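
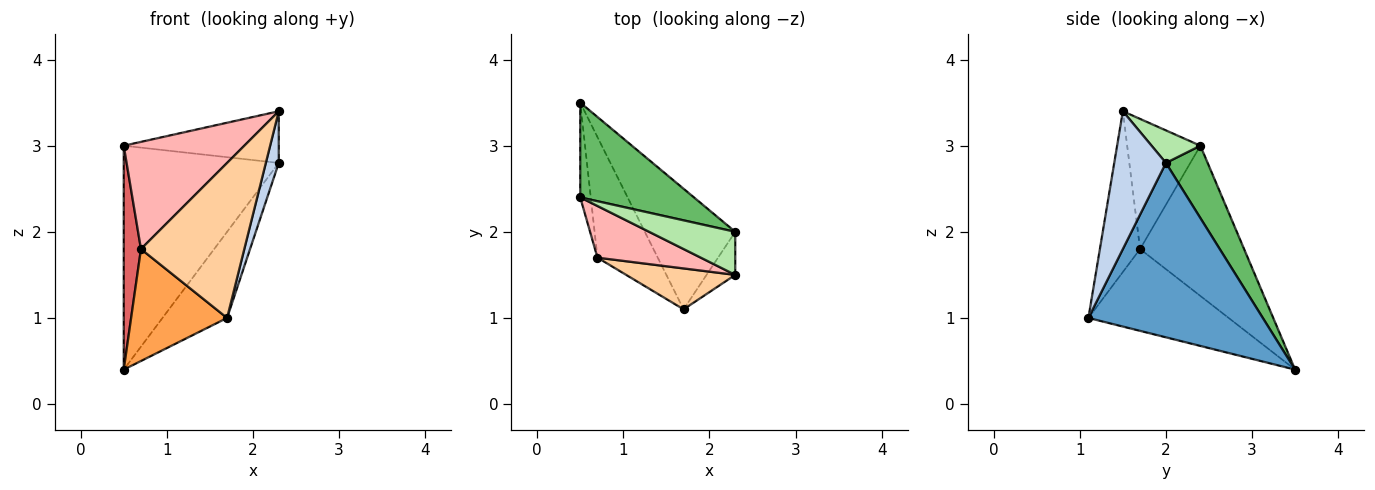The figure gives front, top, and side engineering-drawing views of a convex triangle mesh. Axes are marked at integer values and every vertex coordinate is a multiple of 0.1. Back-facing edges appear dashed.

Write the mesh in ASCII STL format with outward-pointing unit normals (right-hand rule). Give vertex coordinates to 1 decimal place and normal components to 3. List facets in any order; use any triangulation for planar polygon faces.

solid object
 facet normal 0.843 0.312 -0.437
  outer loop
   vertex 1.7 1.1 1.0
   vertex 0.5 3.5 0.4
   vertex 2.3 2.0 2.8
  endloop
 endfacet
 facet normal 0.951 -0.238 -0.198
  outer loop
   vertex 2.3 1.5 3.4
   vertex 1.7 1.1 1.0
   vertex 2.3 2.0 2.8
  endloop
 endfacet
 facet normal -0.705 -0.482 -0.520
  outer loop
   vertex 0.7 1.7 1.8
   vertex 0.5 3.5 0.4
   vertex 1.7 1.1 1.0
  endloop
 endfacet
 facet normal -0.352 -0.905 0.239
  outer loop
   vertex 0.7 1.7 1.8
   vertex 1.7 1.1 1.0
   vertex 2.3 1.5 3.4
  endloop
 endfacet
 facet normal 0.241 0.894 0.378
  outer loop
   vertex 0.5 2.4 3.0
   vertex 2.3 2.0 2.8
   vertex 0.5 3.5 0.4
  endloop
 endfacet
 facet normal 0.235 0.747 0.622
  outer loop
   vertex 0.5 2.4 3.0
   vertex 2.3 1.5 3.4
   vertex 2.3 2.0 2.8
  endloop
 endfacet
 facet normal -0.984 -0.163 -0.069
  outer loop
   vertex 0.5 2.4 3.0
   vertex 0.5 3.5 0.4
   vertex 0.7 1.7 1.8
  endloop
 endfacet
 facet normal -0.480 -0.790 0.381
  outer loop
   vertex 0.5 2.4 3.0
   vertex 0.7 1.7 1.8
   vertex 2.3 1.5 3.4
  endloop
 endfacet
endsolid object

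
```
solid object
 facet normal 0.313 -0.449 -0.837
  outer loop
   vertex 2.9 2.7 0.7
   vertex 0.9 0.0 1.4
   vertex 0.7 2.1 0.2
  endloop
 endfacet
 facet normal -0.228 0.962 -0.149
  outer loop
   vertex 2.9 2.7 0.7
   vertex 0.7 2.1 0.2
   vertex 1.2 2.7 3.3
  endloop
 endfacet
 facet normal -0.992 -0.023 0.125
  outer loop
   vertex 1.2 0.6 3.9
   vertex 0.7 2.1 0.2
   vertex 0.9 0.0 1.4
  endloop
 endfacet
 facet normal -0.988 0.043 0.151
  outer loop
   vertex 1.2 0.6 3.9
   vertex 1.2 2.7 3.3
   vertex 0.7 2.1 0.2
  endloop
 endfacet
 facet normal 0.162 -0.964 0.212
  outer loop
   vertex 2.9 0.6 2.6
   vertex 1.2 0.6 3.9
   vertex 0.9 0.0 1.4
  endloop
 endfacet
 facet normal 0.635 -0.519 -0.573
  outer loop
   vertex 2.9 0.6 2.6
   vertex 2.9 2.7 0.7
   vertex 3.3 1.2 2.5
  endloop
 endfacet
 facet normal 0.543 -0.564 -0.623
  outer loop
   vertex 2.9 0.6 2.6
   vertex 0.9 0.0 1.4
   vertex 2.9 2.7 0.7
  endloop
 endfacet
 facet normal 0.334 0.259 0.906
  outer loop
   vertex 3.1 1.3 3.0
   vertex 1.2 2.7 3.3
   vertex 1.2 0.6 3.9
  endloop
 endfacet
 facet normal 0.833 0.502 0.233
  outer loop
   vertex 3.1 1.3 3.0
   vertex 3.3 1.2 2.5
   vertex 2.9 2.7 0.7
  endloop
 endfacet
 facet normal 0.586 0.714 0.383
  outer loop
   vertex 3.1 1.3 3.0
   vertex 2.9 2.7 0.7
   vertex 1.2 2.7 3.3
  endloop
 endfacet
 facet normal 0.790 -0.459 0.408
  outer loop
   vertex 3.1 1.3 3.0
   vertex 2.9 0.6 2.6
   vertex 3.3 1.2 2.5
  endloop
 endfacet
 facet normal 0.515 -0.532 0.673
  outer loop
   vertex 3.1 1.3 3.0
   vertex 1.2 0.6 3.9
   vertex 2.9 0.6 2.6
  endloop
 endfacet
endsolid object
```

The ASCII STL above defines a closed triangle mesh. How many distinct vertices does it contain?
8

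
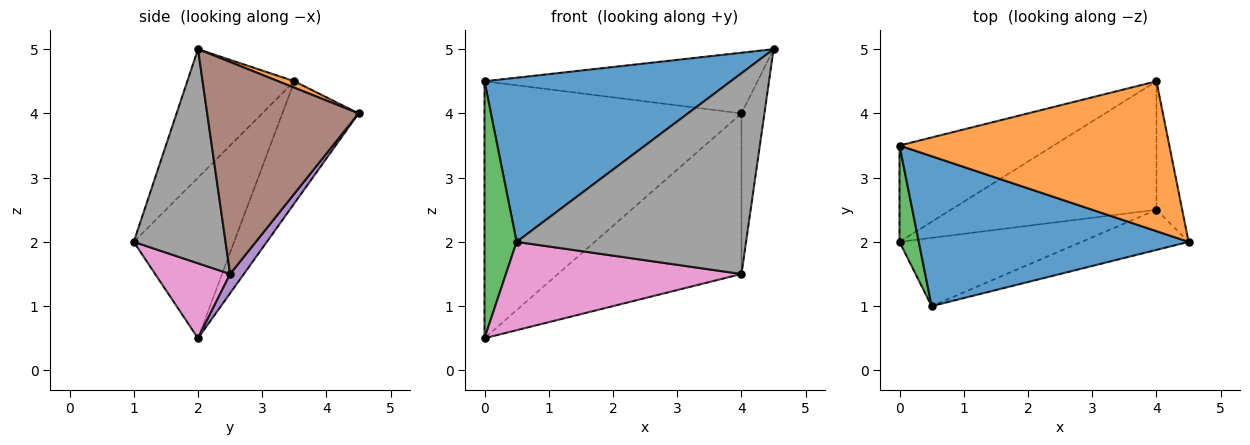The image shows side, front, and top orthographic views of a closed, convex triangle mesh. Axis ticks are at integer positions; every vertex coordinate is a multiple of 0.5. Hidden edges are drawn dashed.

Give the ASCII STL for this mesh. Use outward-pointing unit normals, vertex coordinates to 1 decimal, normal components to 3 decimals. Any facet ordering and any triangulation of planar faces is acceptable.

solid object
 facet normal -0.306 -0.703 0.642
  outer loop
   vertex 0.5 1.0 2.0
   vertex 4.5 2.0 5.0
   vertex 0.0 3.5 4.5
  endloop
 endfacet
 facet normal 0.022 0.375 0.927
  outer loop
   vertex 4.0 4.5 4.0
   vertex 0.0 3.5 4.5
   vertex 4.5 2.0 5.0
  endloop
 endfacet
 facet normal -0.946 -0.303 0.114
  outer loop
   vertex 0.0 2.0 0.5
   vertex 0.5 1.0 2.0
   vertex 0.0 3.5 4.5
  endloop
 endfacet
 facet normal -0.268 0.902 -0.338
  outer loop
   vertex 0.0 2.0 0.5
   vertex 0.0 3.5 4.5
   vertex 4.0 4.5 4.0
  endloop
 endfacet
 facet normal 0.058 0.780 -0.624
  outer loop
   vertex 4.0 2.5 1.5
   vertex 0.0 2.0 0.5
   vertex 4.0 4.5 4.0
  endloop
 endfacet
 facet normal 0.982 0.149 -0.119
  outer loop
   vertex 4.0 2.5 1.5
   vertex 4.0 4.5 4.0
   vertex 4.5 2.0 5.0
  endloop
 endfacet
 facet normal 0.244 -0.767 -0.593
  outer loop
   vertex 4.0 2.5 1.5
   vertex 0.5 1.0 2.0
   vertex 0.0 2.0 0.5
  endloop
 endfacet
 facet normal 0.365 -0.913 -0.183
  outer loop
   vertex 4.0 2.5 1.5
   vertex 4.5 2.0 5.0
   vertex 0.5 1.0 2.0
  endloop
 endfacet
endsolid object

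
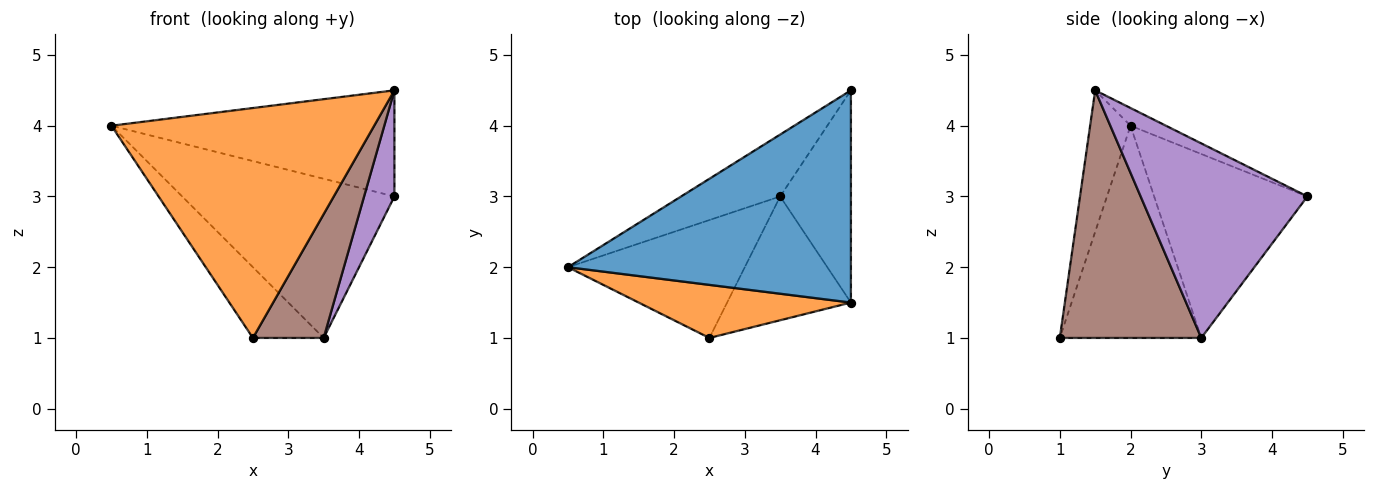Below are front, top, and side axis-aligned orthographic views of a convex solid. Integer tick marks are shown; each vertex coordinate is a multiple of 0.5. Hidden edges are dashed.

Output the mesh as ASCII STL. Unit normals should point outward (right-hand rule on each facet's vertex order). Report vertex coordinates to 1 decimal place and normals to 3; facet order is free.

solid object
 facet normal -0.056 0.447 0.893
  outer loop
   vertex 4.5 4.5 3.0
   vertex 0.5 2.0 4.0
   vertex 4.5 1.5 4.5
  endloop
 endfacet
 facet normal -0.148 -0.964 0.222
  outer loop
   vertex 2.5 1.0 1.0
   vertex 4.5 1.5 4.5
   vertex 0.5 2.0 4.0
  endloop
 endfacet
 facet normal -0.558 0.773 -0.301
  outer loop
   vertex 3.5 3.0 1.0
   vertex 0.5 2.0 4.0
   vertex 4.5 4.5 3.0
  endloop
 endfacet
 facet normal -0.717 0.359 -0.598
  outer loop
   vertex 3.5 3.0 1.0
   vertex 2.5 1.0 1.0
   vertex 0.5 2.0 4.0
  endloop
 endfacet
 facet normal 0.926 -0.168 -0.337
  outer loop
   vertex 3.5 3.0 1.0
   vertex 4.5 4.5 3.0
   vertex 4.5 1.5 4.5
  endloop
 endfacet
 facet normal 0.816 -0.408 -0.408
  outer loop
   vertex 3.5 3.0 1.0
   vertex 4.5 1.5 4.5
   vertex 2.5 1.0 1.0
  endloop
 endfacet
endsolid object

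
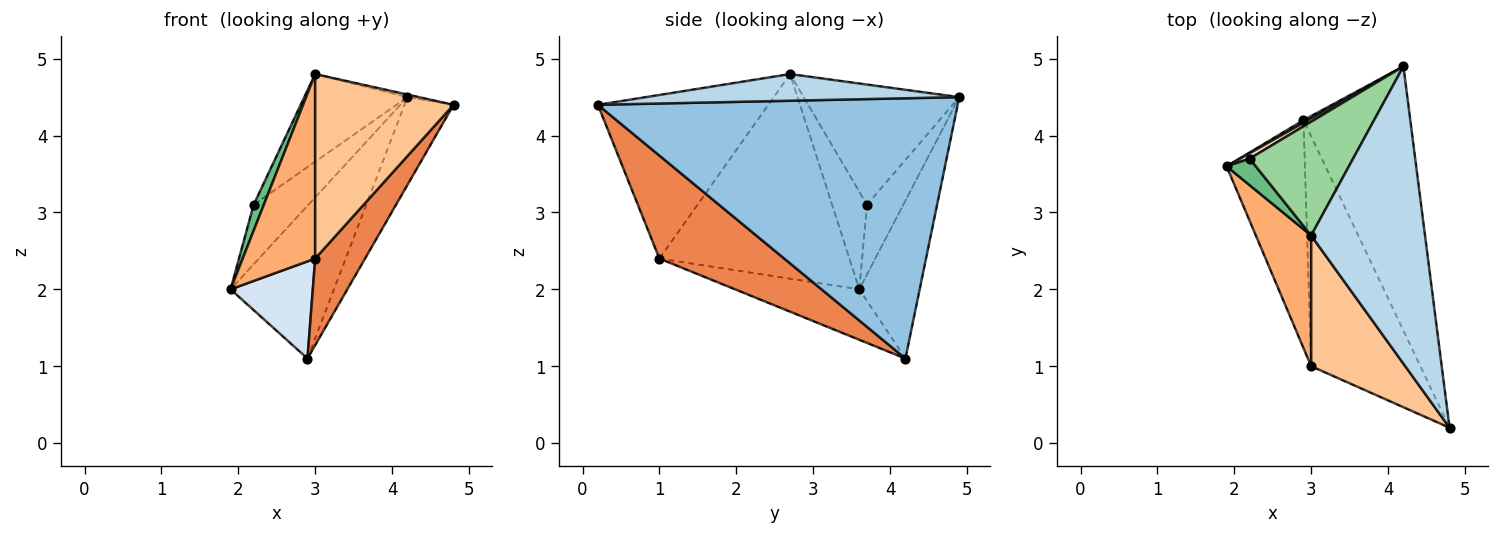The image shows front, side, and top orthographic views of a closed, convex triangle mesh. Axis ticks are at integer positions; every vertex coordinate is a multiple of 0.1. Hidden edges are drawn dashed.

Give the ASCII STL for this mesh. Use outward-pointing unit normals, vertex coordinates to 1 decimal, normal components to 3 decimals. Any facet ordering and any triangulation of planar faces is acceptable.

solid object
 facet normal -0.504 0.863 0.015
  outer loop
   vertex 2.9 4.2 1.1
   vertex 1.9 3.6 2.0
   vertex 4.2 4.9 4.5
  endloop
 endfacet
 facet normal 0.918 0.125 -0.377
  outer loop
   vertex 2.9 4.2 1.1
   vertex 4.2 4.9 4.5
   vertex 4.8 0.2 4.4
  endloop
 endfacet
 facet normal 0.228 0.008 0.974
  outer loop
   vertex 3.0 2.7 4.8
   vertex 4.8 0.2 4.4
   vertex 4.2 4.9 4.5
  endloop
 endfacet
 facet normal -0.510 -0.337 -0.791
  outer loop
   vertex 3.0 1.0 2.4
   vertex 1.9 3.6 2.0
   vertex 2.9 4.2 1.1
  endloop
 endfacet
 facet normal 0.662 -0.264 -0.701
  outer loop
   vertex 3.0 1.0 2.4
   vertex 2.9 4.2 1.1
   vertex 4.8 0.2 4.4
  endloop
 endfacet
 facet normal -0.906 -0.346 0.245
  outer loop
   vertex 3.0 1.0 2.4
   vertex 3.0 2.7 4.8
   vertex 1.9 3.6 2.0
  endloop
 endfacet
 facet normal -0.709 -0.576 0.408
  outer loop
   vertex 3.0 1.0 2.4
   vertex 4.8 0.2 4.4
   vertex 3.0 2.7 4.8
  endloop
 endfacet
 facet normal -0.551 0.831 0.075
  outer loop
   vertex 2.2 3.7 3.1
   vertex 4.2 4.9 4.5
   vertex 1.9 3.6 2.0
  endloop
 endfacet
 facet normal -0.923 -0.269 0.276
  outer loop
   vertex 2.2 3.7 3.1
   vertex 1.9 3.6 2.0
   vertex 3.0 2.7 4.8
  endloop
 endfacet
 facet normal -0.677 0.449 0.583
  outer loop
   vertex 2.2 3.7 3.1
   vertex 3.0 2.7 4.8
   vertex 4.2 4.9 4.5
  endloop
 endfacet
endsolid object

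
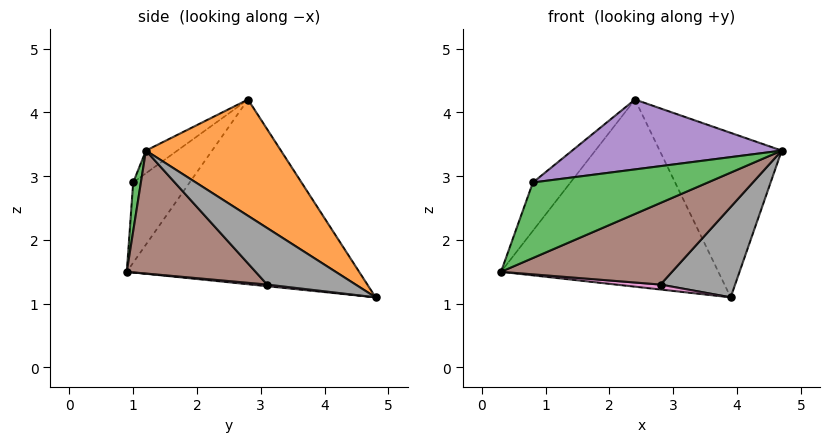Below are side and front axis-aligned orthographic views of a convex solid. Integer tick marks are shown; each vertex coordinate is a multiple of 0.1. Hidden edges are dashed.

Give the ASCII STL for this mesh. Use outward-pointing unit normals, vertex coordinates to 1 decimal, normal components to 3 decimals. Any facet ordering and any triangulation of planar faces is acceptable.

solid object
 facet normal -0.728 0.681 0.087
  outer loop
   vertex 2.4 2.8 4.2
   vertex 3.9 4.8 1.1
   vertex 0.3 0.9 1.5
  endloop
 endfacet
 facet normal 0.582 0.526 0.621
  outer loop
   vertex 2.4 2.8 4.2
   vertex 4.7 1.2 3.4
   vertex 3.9 4.8 1.1
  endloop
 endfacet
 facet normal 0.044 -0.997 0.056
  outer loop
   vertex 0.8 1.0 2.9
   vertex 0.3 0.9 1.5
   vertex 4.7 1.2 3.4
  endloop
 endfacet
 facet normal -0.806 0.536 0.250
  outer loop
   vertex 0.8 1.0 2.9
   vertex 2.4 2.8 4.2
   vertex 0.3 0.9 1.5
  endloop
 endfacet
 facet normal -0.080 -0.536 0.841
  outer loop
   vertex 0.8 1.0 2.9
   vertex 4.7 1.2 3.4
   vertex 2.4 2.8 4.2
  endloop
 endfacet
 facet normal 0.373 -0.495 -0.785
  outer loop
   vertex 2.8 3.1 1.3
   vertex 4.7 1.2 3.4
   vertex 0.3 0.9 1.5
  endloop
 endfacet
 facet normal 0.054 -0.151 -0.987
  outer loop
   vertex 2.8 3.1 1.3
   vertex 0.3 0.9 1.5
   vertex 3.9 4.8 1.1
  endloop
 endfacet
 facet normal 0.472 -0.398 -0.787
  outer loop
   vertex 2.8 3.1 1.3
   vertex 3.9 4.8 1.1
   vertex 4.7 1.2 3.4
  endloop
 endfacet
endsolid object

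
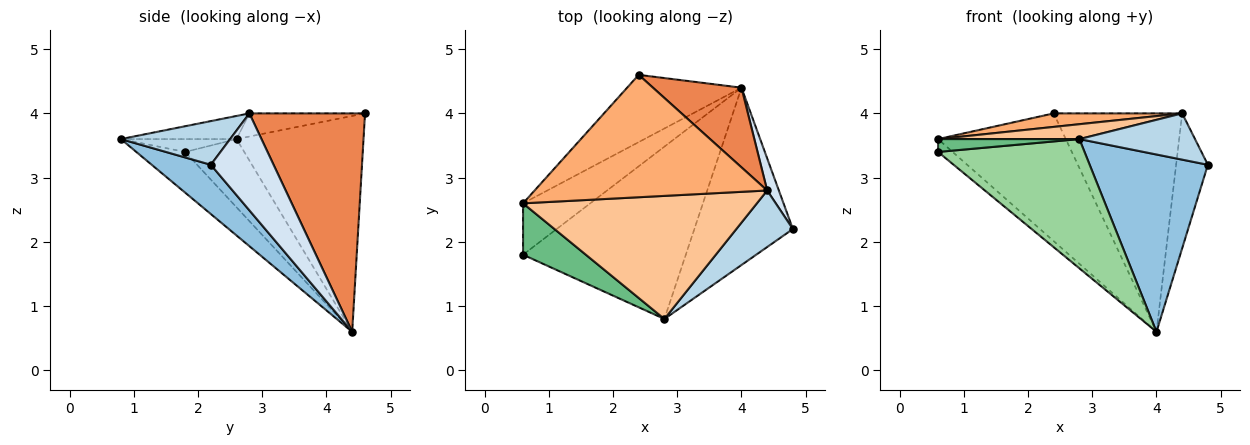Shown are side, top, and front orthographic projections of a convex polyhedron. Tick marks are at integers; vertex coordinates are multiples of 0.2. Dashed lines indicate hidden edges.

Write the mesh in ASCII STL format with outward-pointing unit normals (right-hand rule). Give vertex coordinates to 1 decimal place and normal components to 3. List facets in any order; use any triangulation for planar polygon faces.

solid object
 facet normal -0.660 0.664 -0.350
  outer loop
   vertex 4.0 4.4 0.6
   vertex 0.6 2.6 3.6
   vertex 2.4 4.6 4.0
  endloop
 endfacet
 facet normal 0.333 -0.667 -0.667
  outer loop
   vertex 2.8 0.8 3.6
   vertex 4.0 4.4 0.6
   vertex 4.8 2.2 3.2
  endloop
 endfacet
 facet normal 0.513 -0.543 0.664
  outer loop
   vertex 4.4 2.8 4.0
   vertex 2.8 0.8 3.6
   vertex 4.8 2.2 3.2
  endloop
 endfacet
 facet normal 0.887 0.449 0.107
  outer loop
   vertex 4.4 2.8 4.0
   vertex 4.8 2.2 3.2
   vertex 4.0 4.4 0.6
  endloop
 endfacet
 facet normal 0.646 0.717 0.262
  outer loop
   vertex 4.4 2.8 4.0
   vertex 4.0 4.4 0.6
   vertex 2.4 4.6 4.0
  endloop
 endfacet
 facet normal -0.098 -0.109 0.989
  outer loop
   vertex 4.4 2.8 4.0
   vertex 2.4 4.6 4.0
   vertex 0.6 2.6 3.6
  endloop
 endfacet
 facet normal -0.098 -0.119 0.988
  outer loop
   vertex 4.4 2.8 4.0
   vertex 0.6 2.6 3.6
   vertex 2.8 0.8 3.6
  endloop
 endfacet
 facet normal -0.702 0.173 -0.691
  outer loop
   vertex 0.6 1.8 3.4
   vertex 0.6 2.6 3.6
   vertex 4.0 4.4 0.6
  endloop
 endfacet
 facet normal -0.195 -0.238 0.952
  outer loop
   vertex 0.6 1.8 3.4
   vertex 2.8 0.8 3.6
   vertex 0.6 2.6 3.6
  endloop
 endfacet
 facet normal -0.196 -0.588 -0.784
  outer loop
   vertex 0.6 1.8 3.4
   vertex 4.0 4.4 0.6
   vertex 2.8 0.8 3.6
  endloop
 endfacet
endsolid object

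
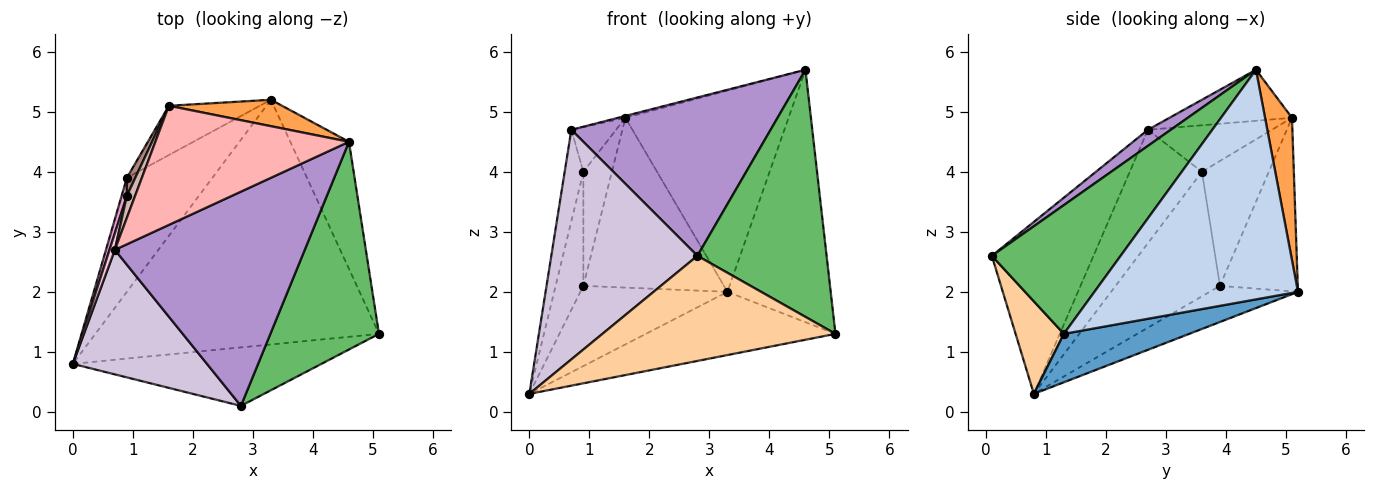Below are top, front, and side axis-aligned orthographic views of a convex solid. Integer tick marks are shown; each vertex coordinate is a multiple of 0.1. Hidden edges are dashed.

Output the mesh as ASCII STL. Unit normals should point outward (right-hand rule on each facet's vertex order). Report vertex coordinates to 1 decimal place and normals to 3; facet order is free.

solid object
 facet normal 0.163 0.247 -0.955
  outer loop
   vertex 3.3 5.2 2.0
   vertex 5.1 1.3 1.3
   vertex 0.0 0.8 0.3
  endloop
 endfacet
 facet normal 0.870 0.441 -0.222
  outer loop
   vertex 4.6 4.5 5.7
   vertex 5.1 1.3 1.3
   vertex 3.3 5.2 2.0
  endloop
 endfacet
 facet normal 0.161 0.978 0.128
  outer loop
   vertex 1.6 5.1 4.9
   vertex 4.6 4.5 5.7
   vertex 3.3 5.2 2.0
  endloop
 endfacet
 facet normal 0.178 -0.860 -0.479
  outer loop
   vertex 2.8 0.1 2.6
   vertex 0.0 0.8 0.3
   vertex 5.1 1.3 1.3
  endloop
 endfacet
 facet normal 0.607 -0.609 0.512
  outer loop
   vertex 2.8 0.1 2.6
   vertex 5.1 1.3 1.3
   vertex 4.6 4.5 5.7
  endloop
 endfacet
 facet normal -0.327 0.544 -0.773
  outer loop
   vertex 0.9 3.9 2.1
   vertex 3.3 5.2 2.0
   vertex 0.0 0.8 0.3
  endloop
 endfacet
 facet normal -0.470 0.848 -0.246
  outer loop
   vertex 0.9 3.9 2.1
   vertex 1.6 5.1 4.9
   vertex 3.3 5.2 2.0
  endloop
 endfacet
 facet normal -0.255 0.015 0.967
  outer loop
   vertex 0.7 2.7 4.7
   vertex 4.6 4.5 5.7
   vertex 1.6 5.1 4.9
  endloop
 endfacet
 facet normal 0.068 -0.593 0.802
  outer loop
   vertex 0.7 2.7 4.7
   vertex 2.8 0.1 2.6
   vertex 4.6 4.5 5.7
  endloop
 endfacet
 facet normal -0.522 -0.750 0.407
  outer loop
   vertex 0.7 2.7 4.7
   vertex 0.0 0.8 0.3
   vertex 2.8 0.1 2.6
  endloop
 endfacet
 facet normal -0.918 0.391 0.062
  outer loop
   vertex 0.9 3.6 4.0
   vertex 1.6 5.1 4.9
   vertex 0.9 3.9 2.1
  endloop
 endfacet
 facet normal -0.928 0.334 0.165
  outer loop
   vertex 0.9 3.6 4.0
   vertex 0.7 2.7 4.7
   vertex 1.6 5.1 4.9
  endloop
 endfacet
 facet normal -0.966 0.257 0.041
  outer loop
   vertex 0.9 3.6 4.0
   vertex 0.9 3.9 2.1
   vertex 0.0 0.8 0.3
  endloop
 endfacet
 facet normal -0.967 0.250 0.046
  outer loop
   vertex 0.9 3.6 4.0
   vertex 0.0 0.8 0.3
   vertex 0.7 2.7 4.7
  endloop
 endfacet
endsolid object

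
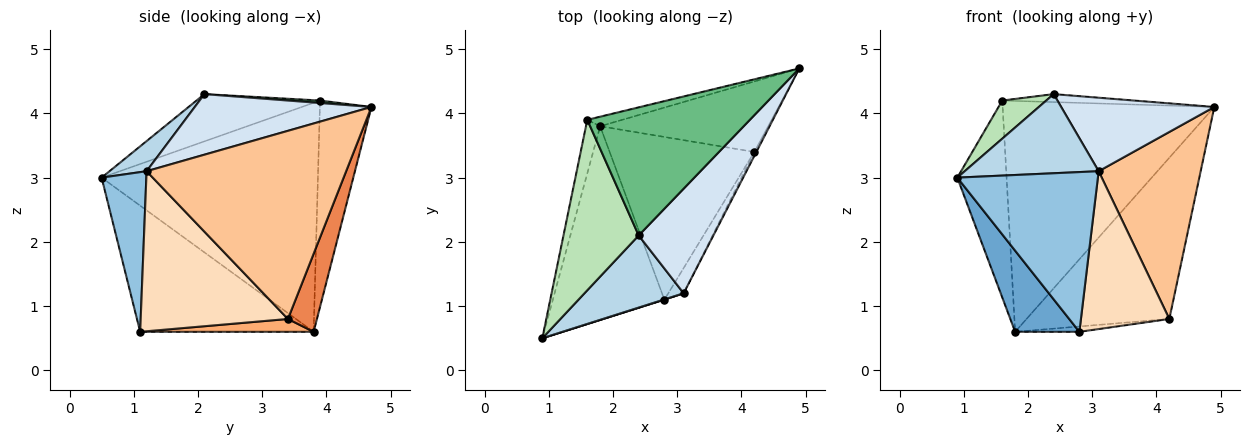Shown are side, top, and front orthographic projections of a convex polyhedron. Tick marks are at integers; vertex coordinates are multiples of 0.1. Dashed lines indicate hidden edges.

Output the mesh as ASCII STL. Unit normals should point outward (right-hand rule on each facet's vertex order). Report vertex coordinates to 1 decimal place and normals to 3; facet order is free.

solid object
 facet normal -0.722 -0.267 -0.638
  outer loop
   vertex 1.8 3.8 0.6
   vertex 2.8 1.1 0.6
   vertex 0.9 0.5 3.0
  endloop
 endfacet
 facet normal 0.303 -0.953 0.002
  outer loop
   vertex 3.1 1.2 3.1
   vertex 0.9 0.5 3.0
   vertex 2.8 1.1 0.6
  endloop
 endfacet
 facet normal 0.200 -0.724 0.660
  outer loop
   vertex 3.1 1.2 3.1
   vertex 2.4 2.1 4.3
   vertex 0.9 0.5 3.0
  endloop
 endfacet
 facet normal 0.553 -0.479 0.682
  outer loop
   vertex 3.1 1.2 3.1
   vertex 4.9 4.7 4.1
   vertex 2.4 2.1 4.3
  endloop
 endfacet
 facet normal 0.183 0.901 -0.394
  outer loop
   vertex 4.2 3.4 0.8
   vertex 1.8 3.8 0.6
   vertex 4.9 4.7 4.1
  endloop
 endfacet
 facet normal 0.088 0.033 -0.996
  outer loop
   vertex 4.2 3.4 0.8
   vertex 2.8 1.1 0.6
   vertex 1.8 3.8 0.6
  endloop
 endfacet
 facet normal 0.890 -0.455 -0.010
  outer loop
   vertex 4.2 3.4 0.8
   vertex 4.9 4.7 4.1
   vertex 3.1 1.2 3.1
  endloop
 endfacet
 facet normal 0.854 -0.513 -0.082
  outer loop
   vertex 4.2 3.4 0.8
   vertex 3.1 1.2 3.1
   vertex 2.8 1.1 0.6
  endloop
 endfacet
 facet normal 0.015 0.062 0.998
  outer loop
   vertex 1.6 3.9 4.2
   vertex 2.4 2.1 4.3
   vertex 4.9 4.7 4.1
  endloop
 endfacet
 facet normal -0.237 0.971 -0.040
  outer loop
   vertex 1.6 3.9 4.2
   vertex 4.9 4.7 4.1
   vertex 1.8 3.8 0.6
  endloop
 endfacet
 facet normal -0.523 -0.186 0.832
  outer loop
   vertex 1.6 3.9 4.2
   vertex 0.9 0.5 3.0
   vertex 2.4 2.1 4.3
  endloop
 endfacet
 facet normal -0.973 0.222 -0.060
  outer loop
   vertex 1.6 3.9 4.2
   vertex 1.8 3.8 0.6
   vertex 0.9 0.5 3.0
  endloop
 endfacet
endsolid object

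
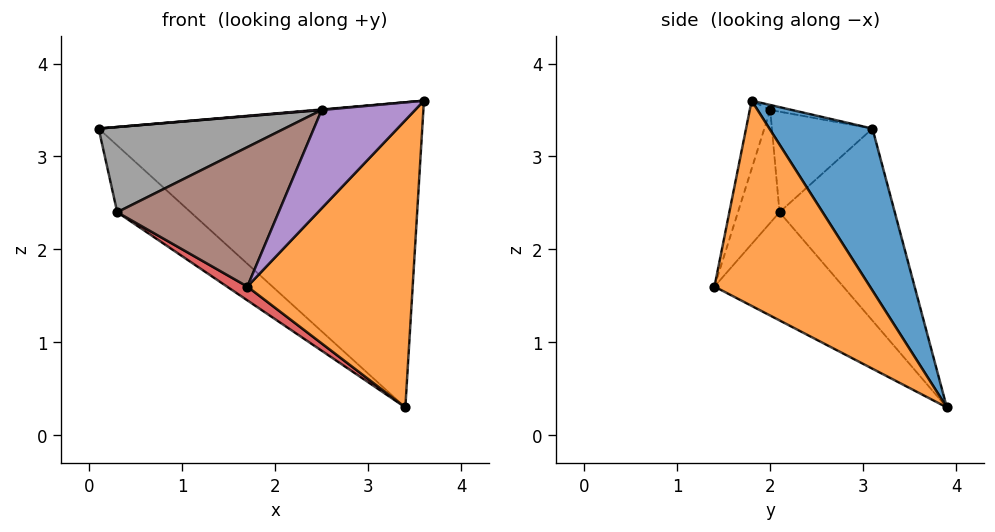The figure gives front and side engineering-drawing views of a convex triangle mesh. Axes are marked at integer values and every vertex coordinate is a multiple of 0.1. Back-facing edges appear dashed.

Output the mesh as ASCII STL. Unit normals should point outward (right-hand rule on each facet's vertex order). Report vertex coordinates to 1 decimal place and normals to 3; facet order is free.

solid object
 facet normal 0.262 0.821 0.507
  outer loop
   vertex 3.4 3.9 0.3
   vertex 0.1 3.1 3.3
   vertex 3.6 1.8 3.6
  endloop
 endfacet
 facet normal 0.611 -0.650 -0.451
  outer loop
   vertex 1.7 1.4 1.6
   vertex 3.4 3.9 0.3
   vertex 3.6 1.8 3.6
  endloop
 endfacet
 facet normal -0.664 0.423 -0.617
  outer loop
   vertex 0.3 2.1 2.4
   vertex 0.1 3.1 3.3
   vertex 3.4 3.9 0.3
  endloop
 endfacet
 facet normal -0.525 -0.083 -0.847
  outer loop
   vertex 0.3 2.1 2.4
   vertex 3.4 3.9 0.3
   vertex 1.7 1.4 1.6
  endloop
 endfacet
 facet normal -0.199 -0.907 0.370
  outer loop
   vertex 2.5 2.0 3.5
   vertex 1.7 1.4 1.6
   vertex 3.6 1.8 3.6
  endloop
 endfacet
 facet normal -0.231 -0.896 0.380
  outer loop
   vertex 2.5 2.0 3.5
   vertex 0.3 2.1 2.4
   vertex 1.7 1.4 1.6
  endloop
 endfacet
 facet normal -0.095 -0.027 0.995
  outer loop
   vertex 2.5 2.0 3.5
   vertex 3.6 1.8 3.6
   vertex 0.1 3.1 3.3
  endloop
 endfacet
 facet normal -0.359 -0.663 0.657
  outer loop
   vertex 2.5 2.0 3.5
   vertex 0.1 3.1 3.3
   vertex 0.3 2.1 2.4
  endloop
 endfacet
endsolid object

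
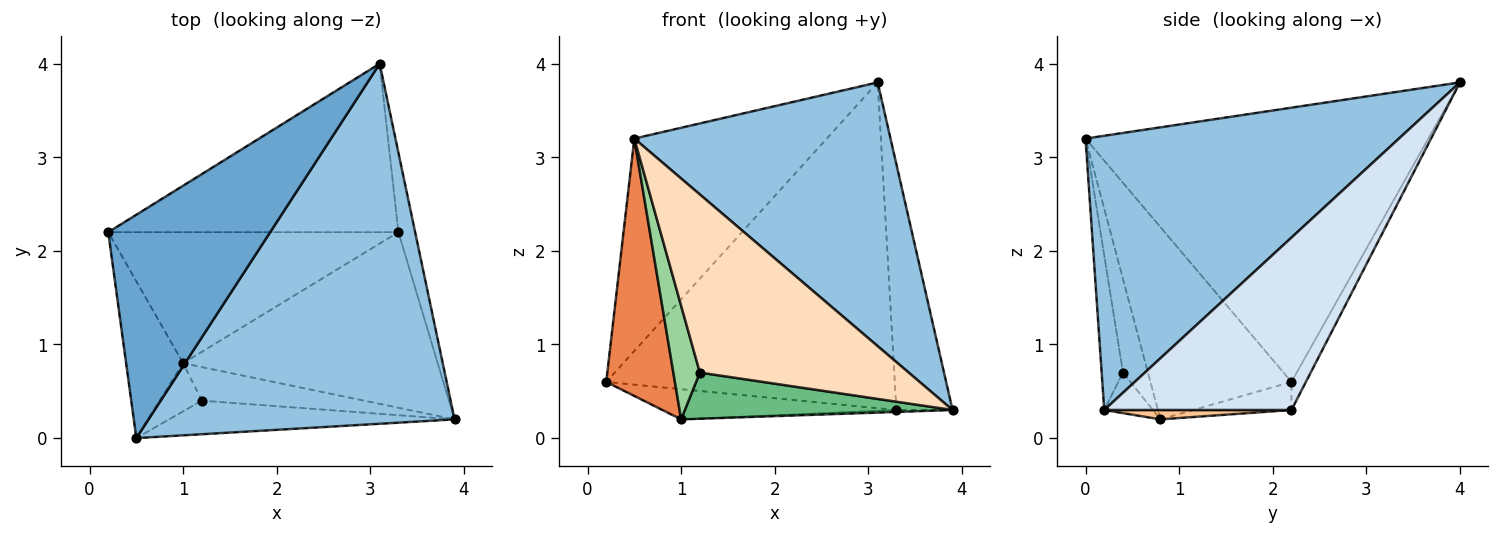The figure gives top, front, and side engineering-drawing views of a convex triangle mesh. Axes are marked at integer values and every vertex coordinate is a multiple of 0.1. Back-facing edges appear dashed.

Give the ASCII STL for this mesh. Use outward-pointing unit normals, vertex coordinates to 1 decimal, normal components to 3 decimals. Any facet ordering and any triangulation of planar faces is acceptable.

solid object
 facet normal -0.775 0.435 0.458
  outer loop
   vertex 0.5 0.0 3.2
   vertex 3.1 4.0 3.8
   vertex 0.2 2.2 0.6
  endloop
 endfacet
 facet normal 0.586 -0.479 0.654
  outer loop
   vertex 0.5 0.0 3.2
   vertex 3.9 0.2 0.3
   vertex 3.1 4.0 3.8
  endloop
 endfacet
 facet normal -0.044 0.887 -0.459
  outer loop
   vertex 3.3 2.2 0.3
   vertex 0.2 2.2 0.6
   vertex 3.1 4.0 3.8
  endloop
 endfacet
 facet normal 0.954 0.286 -0.093
  outer loop
   vertex 3.3 2.2 0.3
   vertex 3.1 4.0 3.8
   vertex 3.9 0.2 0.3
  endloop
 endfacet
 facet normal -0.869 -0.423 -0.258
  outer loop
   vertex 1.0 0.8 0.2
   vertex 0.5 0.0 3.2
   vertex 0.2 2.2 0.6
  endloop
 endfacet
 facet normal -0.094 0.224 -0.970
  outer loop
   vertex 1.0 0.8 0.2
   vertex 0.2 2.2 0.6
   vertex 3.3 2.2 0.3
  endloop
 endfacet
 facet normal 0.037 0.011 -0.999
  outer loop
   vertex 1.0 0.8 0.2
   vertex 3.3 2.2 0.3
   vertex 3.9 0.2 0.3
  endloop
 endfacet
 facet normal -0.100 -0.978 -0.184
  outer loop
   vertex 1.2 0.4 0.7
   vertex 3.9 0.2 0.3
   vertex 0.5 0.0 3.2
  endloop
 endfacet
 facet normal -0.145 -0.800 -0.582
  outer loop
   vertex 1.2 0.4 0.7
   vertex 1.0 0.8 0.2
   vertex 3.9 0.2 0.3
  endloop
 endfacet
 facet normal -0.655 -0.696 -0.295
  outer loop
   vertex 1.2 0.4 0.7
   vertex 0.5 0.0 3.2
   vertex 1.0 0.8 0.2
  endloop
 endfacet
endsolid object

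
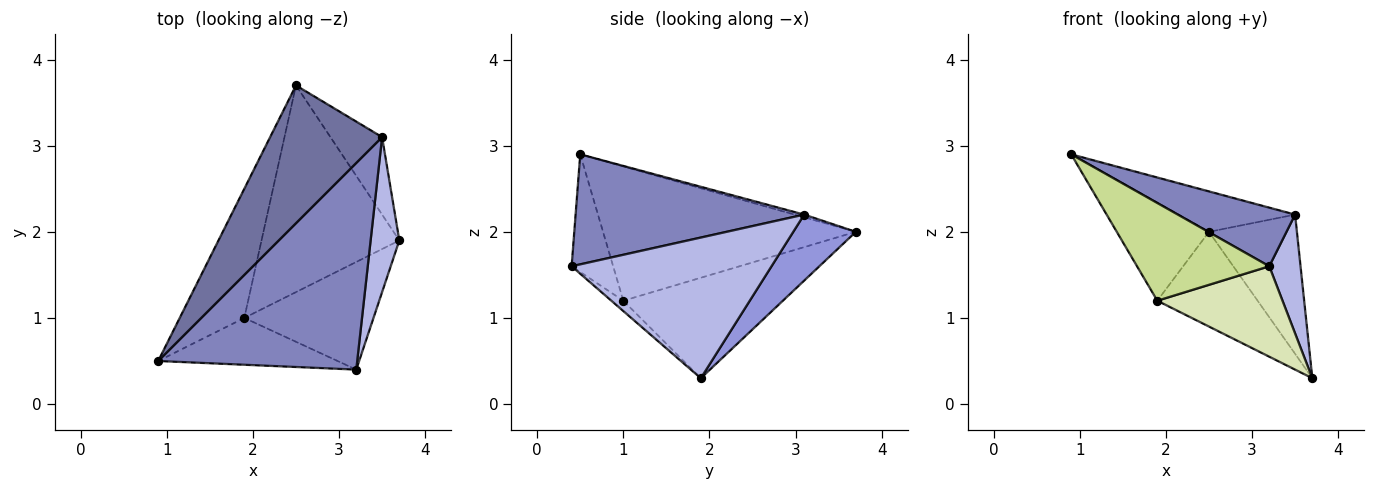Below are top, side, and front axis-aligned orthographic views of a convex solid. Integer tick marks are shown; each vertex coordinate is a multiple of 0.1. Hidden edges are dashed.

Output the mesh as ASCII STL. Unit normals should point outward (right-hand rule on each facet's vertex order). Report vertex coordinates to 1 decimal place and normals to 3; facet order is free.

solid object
 facet normal -0.023 0.281 0.959
  outer loop
   vertex 3.5 3.1 2.2
   vertex 2.5 3.7 2.0
   vertex 0.9 0.5 2.9
  endloop
 endfacet
 facet normal 0.470 -0.241 0.849
  outer loop
   vertex 3.5 3.1 2.2
   vertex 0.9 0.5 2.9
   vertex 3.2 0.4 1.6
  endloop
 endfacet
 facet normal 0.528 0.742 -0.413
  outer loop
   vertex 3.5 3.1 2.2
   vertex 3.7 1.9 0.3
   vertex 2.5 3.7 2.0
  endloop
 endfacet
 facet normal 0.968 -0.152 0.198
  outer loop
   vertex 3.5 3.1 2.2
   vertex 3.2 0.4 1.6
   vertex 3.7 1.9 0.3
  endloop
 endfacet
 facet normal -0.856 0.312 -0.412
  outer loop
   vertex 1.9 1.0 1.2
   vertex 0.9 0.5 2.9
   vertex 2.5 3.7 2.0
  endloop
 endfacet
 facet normal -0.553 0.347 -0.758
  outer loop
   vertex 1.9 1.0 1.2
   vertex 2.5 3.7 2.0
   vertex 3.7 1.9 0.3
  endloop
 endfacet
 facet normal -0.273 -0.868 -0.416
  outer loop
   vertex 1.9 1.0 1.2
   vertex 3.2 0.4 1.6
   vertex 0.9 0.5 2.9
  endloop
 endfacet
 facet normal -0.061 -0.642 -0.764
  outer loop
   vertex 1.9 1.0 1.2
   vertex 3.7 1.9 0.3
   vertex 3.2 0.4 1.6
  endloop
 endfacet
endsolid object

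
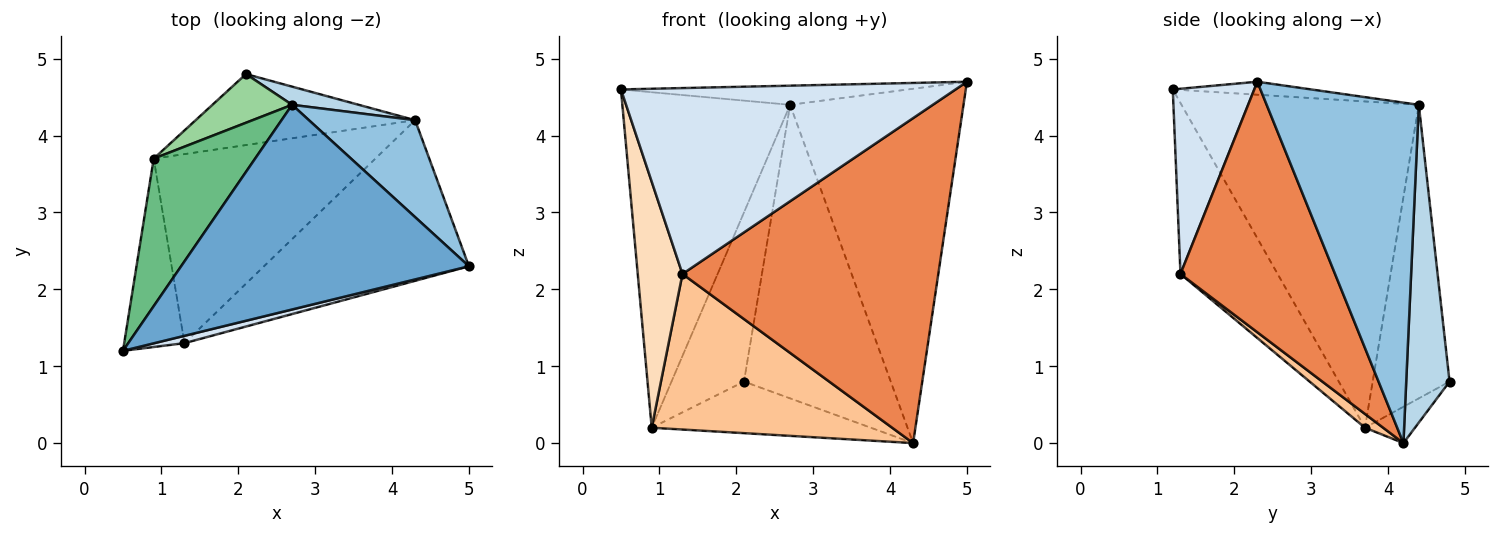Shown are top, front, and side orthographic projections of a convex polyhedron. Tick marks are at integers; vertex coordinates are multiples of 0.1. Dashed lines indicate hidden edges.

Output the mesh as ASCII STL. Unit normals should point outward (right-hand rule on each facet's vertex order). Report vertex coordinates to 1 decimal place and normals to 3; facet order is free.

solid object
 facet normal -0.045 0.093 0.995
  outer loop
   vertex 2.7 4.4 4.4
   vertex 0.5 1.2 4.6
   vertex 5.0 2.3 4.7
  endloop
 endfacet
 facet normal 0.646 0.736 0.201
  outer loop
   vertex 2.7 4.4 4.4
   vertex 5.0 2.3 4.7
   vertex 4.3 4.2 0.0
  endloop
 endfacet
 facet normal 0.283 0.957 0.059
  outer loop
   vertex 2.7 4.4 4.4
   vertex 4.3 4.2 0.0
   vertex 2.1 4.8 0.8
  endloop
 endfacet
 facet normal 0.236 -0.971 0.038
  outer loop
   vertex 1.3 1.3 2.2
   vertex 5.0 2.3 4.7
   vertex 0.5 1.2 4.6
  endloop
 endfacet
 facet normal 0.476 -0.788 -0.390
  outer loop
   vertex 1.3 1.3 2.2
   vertex 4.3 4.2 0.0
   vertex 5.0 2.3 4.7
  endloop
 endfacet
 facet normal -0.133 0.582 -0.802
  outer loop
   vertex 0.9 3.7 0.2
   vertex 2.1 4.8 0.8
   vertex 4.3 4.2 0.0
  endloop
 endfacet
 facet normal 0.048 -0.635 -0.771
  outer loop
   vertex 0.9 3.7 0.2
   vertex 4.3 4.2 0.0
   vertex 1.3 1.3 2.2
  endloop
 endfacet
 facet normal -0.865 -0.398 -0.305
  outer loop
   vertex 0.9 3.7 0.2
   vertex 1.3 1.3 2.2
   vertex 0.5 1.2 4.6
  endloop
 endfacet
 facet normal -0.791 0.560 0.246
  outer loop
   vertex 0.9 3.7 0.2
   vertex 0.5 1.2 4.6
   vertex 2.7 4.4 4.4
  endloop
 endfacet
 facet normal -0.714 0.673 0.194
  outer loop
   vertex 0.9 3.7 0.2
   vertex 2.7 4.4 4.4
   vertex 2.1 4.8 0.8
  endloop
 endfacet
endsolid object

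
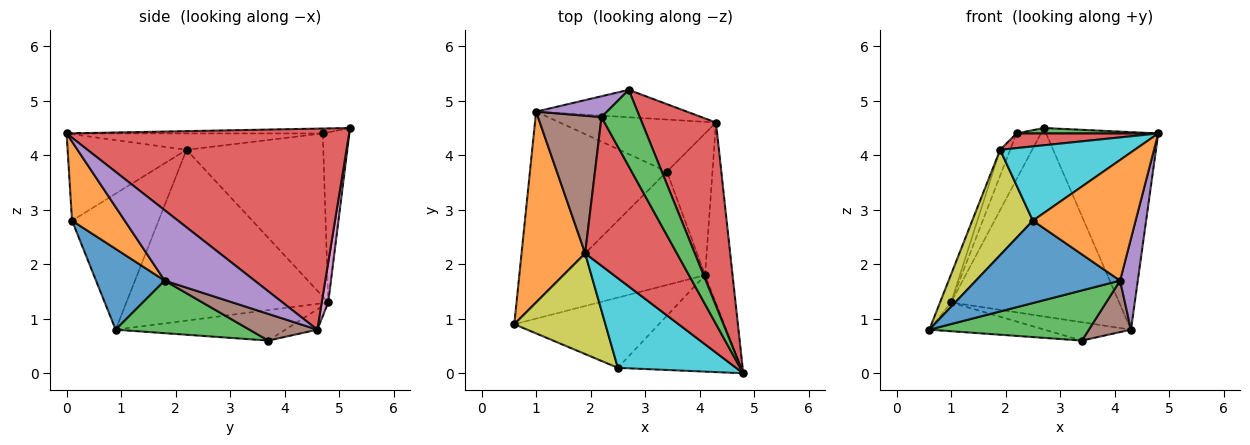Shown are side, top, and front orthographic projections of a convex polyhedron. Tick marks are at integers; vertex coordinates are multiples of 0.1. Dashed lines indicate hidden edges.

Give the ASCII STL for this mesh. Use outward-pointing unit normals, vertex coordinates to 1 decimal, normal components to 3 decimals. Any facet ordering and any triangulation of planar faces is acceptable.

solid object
 facet normal -0.215 0.146 -0.966
  outer loop
   vertex 1.0 4.8 1.3
   vertex 3.4 3.7 0.6
   vertex 0.6 0.9 0.8
  endloop
 endfacet
 facet normal -0.936 0.051 0.348
  outer loop
   vertex 1.9 2.2 4.1
   vertex 1.0 4.8 1.3
   vertex 0.6 0.9 0.8
  endloop
 endfacet
 facet normal 0.321 -0.383 -0.866
  outer loop
   vertex 4.1 1.8 1.7
   vertex 0.6 0.9 0.8
   vertex 3.4 3.7 0.6
  endloop
 endfacet
 facet normal 0.879 0.349 0.324
  outer loop
   vertex 4.3 4.6 0.8
   vertex 2.7 5.2 4.5
   vertex 4.8 0.0 4.4
  endloop
 endfacet
 facet normal 0.916 -0.180 -0.358
  outer loop
   vertex 4.3 4.6 0.8
   vertex 4.8 0.0 4.4
   vertex 4.1 1.8 1.7
  endloop
 endfacet
 facet normal 0.482 -0.299 -0.823
  outer loop
   vertex 4.3 4.6 0.8
   vertex 4.1 1.8 1.7
   vertex 3.4 3.7 0.6
  endloop
 endfacet
 facet normal 0.038 0.989 -0.144
  outer loop
   vertex 4.3 4.6 0.8
   vertex 1.0 4.8 1.3
   vertex 2.7 5.2 4.5
  endloop
 endfacet
 facet normal -0.122 0.330 -0.936
  outer loop
   vertex 4.3 4.6 0.8
   vertex 3.4 3.7 0.6
   vertex 1.0 4.8 1.3
  endloop
 endfacet
 facet normal -0.718 -0.503 0.481
  outer loop
   vertex 2.5 0.1 2.8
   vertex 1.9 2.2 4.1
   vertex 0.6 0.9 0.8
  endloop
 endfacet
 facet normal -0.491 -0.556 0.671
  outer loop
   vertex 2.5 0.1 2.8
   vertex 4.8 0.0 4.4
   vertex 1.9 2.2 4.1
  endloop
 endfacet
 facet normal 0.341 -0.715 -0.610
  outer loop
   vertex 2.5 0.1 2.8
   vertex 0.6 0.9 0.8
   vertex 4.1 1.8 1.7
  endloop
 endfacet
 facet normal 0.372 -0.725 -0.580
  outer loop
   vertex 2.5 0.1 2.8
   vertex 4.1 1.8 1.7
   vertex 4.8 0.0 4.4
  endloop
 endfacet
 facet normal -0.127 -0.070 0.989
  outer loop
   vertex 2.2 4.7 4.4
   vertex 4.8 0.0 4.4
   vertex 2.7 5.2 4.5
  endloop
 endfacet
 facet normal -0.175 -0.097 0.980
  outer loop
   vertex 2.2 4.7 4.4
   vertex 1.9 2.2 4.1
   vertex 4.8 0.0 4.4
  endloop
 endfacet
 facet normal -0.705 0.646 0.294
  outer loop
   vertex 2.2 4.7 4.4
   vertex 2.7 5.2 4.5
   vertex 1.0 4.8 1.3
  endloop
 endfacet
 facet normal -0.930 0.068 0.362
  outer loop
   vertex 2.2 4.7 4.4
   vertex 1.0 4.8 1.3
   vertex 1.9 2.2 4.1
  endloop
 endfacet
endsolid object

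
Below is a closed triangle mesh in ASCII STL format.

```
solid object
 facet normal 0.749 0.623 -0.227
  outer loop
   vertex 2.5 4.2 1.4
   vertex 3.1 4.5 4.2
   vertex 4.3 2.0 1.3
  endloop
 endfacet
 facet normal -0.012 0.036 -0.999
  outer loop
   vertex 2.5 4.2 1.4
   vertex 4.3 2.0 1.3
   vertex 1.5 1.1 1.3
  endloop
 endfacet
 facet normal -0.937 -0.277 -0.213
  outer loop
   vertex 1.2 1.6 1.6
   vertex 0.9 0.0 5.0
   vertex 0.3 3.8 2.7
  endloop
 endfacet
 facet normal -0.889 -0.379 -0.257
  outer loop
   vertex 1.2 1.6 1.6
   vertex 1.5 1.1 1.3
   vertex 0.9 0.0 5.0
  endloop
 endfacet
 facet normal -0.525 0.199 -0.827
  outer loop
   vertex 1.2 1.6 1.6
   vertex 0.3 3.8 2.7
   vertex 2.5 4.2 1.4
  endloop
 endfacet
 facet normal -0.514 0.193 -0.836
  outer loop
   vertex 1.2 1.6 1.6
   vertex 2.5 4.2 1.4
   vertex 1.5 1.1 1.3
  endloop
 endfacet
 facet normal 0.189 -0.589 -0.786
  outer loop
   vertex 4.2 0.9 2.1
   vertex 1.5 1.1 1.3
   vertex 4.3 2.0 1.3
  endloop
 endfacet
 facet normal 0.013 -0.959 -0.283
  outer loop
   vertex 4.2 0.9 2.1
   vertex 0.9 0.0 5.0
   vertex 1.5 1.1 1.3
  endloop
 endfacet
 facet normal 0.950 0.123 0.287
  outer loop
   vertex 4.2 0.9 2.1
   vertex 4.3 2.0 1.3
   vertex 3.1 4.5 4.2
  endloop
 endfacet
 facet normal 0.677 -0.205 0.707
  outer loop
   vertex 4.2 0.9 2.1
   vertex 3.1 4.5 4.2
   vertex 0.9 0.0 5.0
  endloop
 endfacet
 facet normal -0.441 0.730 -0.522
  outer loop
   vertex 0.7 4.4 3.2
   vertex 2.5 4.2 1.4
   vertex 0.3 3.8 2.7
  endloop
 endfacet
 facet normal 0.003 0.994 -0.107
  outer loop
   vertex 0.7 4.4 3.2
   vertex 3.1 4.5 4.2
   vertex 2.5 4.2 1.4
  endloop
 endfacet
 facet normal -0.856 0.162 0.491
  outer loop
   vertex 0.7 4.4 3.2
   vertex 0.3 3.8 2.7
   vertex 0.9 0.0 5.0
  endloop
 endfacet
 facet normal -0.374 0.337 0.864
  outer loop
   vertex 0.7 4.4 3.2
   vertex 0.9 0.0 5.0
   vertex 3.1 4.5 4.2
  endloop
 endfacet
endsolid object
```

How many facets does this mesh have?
14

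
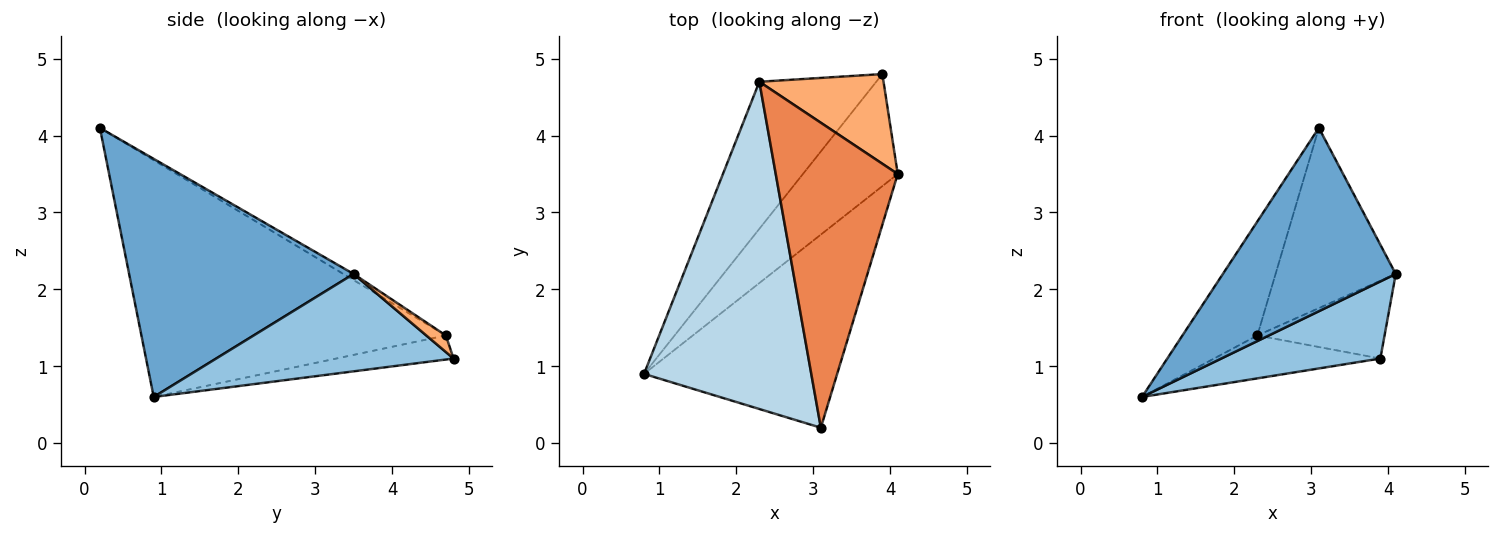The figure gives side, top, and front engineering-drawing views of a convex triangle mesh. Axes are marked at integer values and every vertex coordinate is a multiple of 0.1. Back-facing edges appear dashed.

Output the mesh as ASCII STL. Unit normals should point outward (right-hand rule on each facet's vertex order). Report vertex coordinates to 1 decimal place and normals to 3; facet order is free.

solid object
 facet normal 0.667 -0.513 -0.541
  outer loop
   vertex 3.1 0.2 4.1
   vertex 0.8 0.9 0.6
   vertex 4.1 3.5 2.2
  endloop
 endfacet
 facet normal 0.646 -0.433 -0.629
  outer loop
   vertex 3.9 4.8 1.1
   vertex 4.1 3.5 2.2
   vertex 0.8 0.9 0.6
  endloop
 endfacet
 facet normal -0.801 0.197 0.566
  outer loop
   vertex 2.3 4.7 1.4
   vertex 0.8 0.9 0.6
   vertex 3.1 0.2 4.1
  endloop
 endfacet
 facet normal -0.194 0.275 -0.942
  outer loop
   vertex 2.3 4.7 1.4
   vertex 3.9 4.8 1.1
   vertex 0.8 0.9 0.6
  endloop
 endfacet
 facet normal -0.043 0.508 0.860
  outer loop
   vertex 2.3 4.7 1.4
   vertex 3.1 0.2 4.1
   vertex 4.1 3.5 2.2
  endloop
 endfacet
 facet normal 0.100 0.652 0.752
  outer loop
   vertex 2.3 4.7 1.4
   vertex 4.1 3.5 2.2
   vertex 3.9 4.8 1.1
  endloop
 endfacet
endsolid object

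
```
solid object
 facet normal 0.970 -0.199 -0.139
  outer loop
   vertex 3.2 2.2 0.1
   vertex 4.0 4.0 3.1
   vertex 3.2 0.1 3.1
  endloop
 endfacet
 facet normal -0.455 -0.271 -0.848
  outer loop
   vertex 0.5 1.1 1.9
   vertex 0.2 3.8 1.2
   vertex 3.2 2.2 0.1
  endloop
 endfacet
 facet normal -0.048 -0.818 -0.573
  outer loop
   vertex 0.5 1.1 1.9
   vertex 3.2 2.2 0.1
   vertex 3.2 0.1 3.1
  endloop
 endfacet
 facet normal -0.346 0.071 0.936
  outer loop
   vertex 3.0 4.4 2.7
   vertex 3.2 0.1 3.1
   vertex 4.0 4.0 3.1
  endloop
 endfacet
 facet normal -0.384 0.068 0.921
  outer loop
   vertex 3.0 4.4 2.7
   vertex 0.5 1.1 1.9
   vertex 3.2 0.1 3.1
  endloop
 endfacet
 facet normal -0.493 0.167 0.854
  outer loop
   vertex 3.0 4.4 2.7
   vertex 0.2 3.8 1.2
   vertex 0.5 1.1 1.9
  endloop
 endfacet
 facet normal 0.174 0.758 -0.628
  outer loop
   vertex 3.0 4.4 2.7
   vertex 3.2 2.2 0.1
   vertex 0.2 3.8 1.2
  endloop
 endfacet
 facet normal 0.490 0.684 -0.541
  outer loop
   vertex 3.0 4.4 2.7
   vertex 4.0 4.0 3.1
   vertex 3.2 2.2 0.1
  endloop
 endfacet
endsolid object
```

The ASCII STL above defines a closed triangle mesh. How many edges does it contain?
12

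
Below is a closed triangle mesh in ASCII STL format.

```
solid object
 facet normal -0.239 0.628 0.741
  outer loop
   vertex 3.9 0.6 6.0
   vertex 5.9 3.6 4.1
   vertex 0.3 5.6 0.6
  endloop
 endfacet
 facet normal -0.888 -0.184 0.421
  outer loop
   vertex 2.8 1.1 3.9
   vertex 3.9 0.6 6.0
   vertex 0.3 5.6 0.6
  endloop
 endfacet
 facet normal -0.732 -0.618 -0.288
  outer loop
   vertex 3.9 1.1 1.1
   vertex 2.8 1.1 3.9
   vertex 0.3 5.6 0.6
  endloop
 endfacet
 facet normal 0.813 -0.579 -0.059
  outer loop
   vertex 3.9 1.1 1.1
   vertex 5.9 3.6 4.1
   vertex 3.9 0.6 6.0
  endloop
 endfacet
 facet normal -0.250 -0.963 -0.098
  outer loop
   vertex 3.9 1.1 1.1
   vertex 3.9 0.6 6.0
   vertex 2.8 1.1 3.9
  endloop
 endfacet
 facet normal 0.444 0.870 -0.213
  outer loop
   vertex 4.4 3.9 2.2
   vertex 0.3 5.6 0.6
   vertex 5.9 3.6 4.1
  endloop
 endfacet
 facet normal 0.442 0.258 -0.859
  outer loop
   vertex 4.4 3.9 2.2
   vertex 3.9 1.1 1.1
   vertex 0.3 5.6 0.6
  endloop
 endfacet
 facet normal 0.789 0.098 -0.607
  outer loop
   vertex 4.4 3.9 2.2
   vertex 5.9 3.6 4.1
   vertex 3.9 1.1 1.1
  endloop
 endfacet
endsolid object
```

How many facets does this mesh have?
8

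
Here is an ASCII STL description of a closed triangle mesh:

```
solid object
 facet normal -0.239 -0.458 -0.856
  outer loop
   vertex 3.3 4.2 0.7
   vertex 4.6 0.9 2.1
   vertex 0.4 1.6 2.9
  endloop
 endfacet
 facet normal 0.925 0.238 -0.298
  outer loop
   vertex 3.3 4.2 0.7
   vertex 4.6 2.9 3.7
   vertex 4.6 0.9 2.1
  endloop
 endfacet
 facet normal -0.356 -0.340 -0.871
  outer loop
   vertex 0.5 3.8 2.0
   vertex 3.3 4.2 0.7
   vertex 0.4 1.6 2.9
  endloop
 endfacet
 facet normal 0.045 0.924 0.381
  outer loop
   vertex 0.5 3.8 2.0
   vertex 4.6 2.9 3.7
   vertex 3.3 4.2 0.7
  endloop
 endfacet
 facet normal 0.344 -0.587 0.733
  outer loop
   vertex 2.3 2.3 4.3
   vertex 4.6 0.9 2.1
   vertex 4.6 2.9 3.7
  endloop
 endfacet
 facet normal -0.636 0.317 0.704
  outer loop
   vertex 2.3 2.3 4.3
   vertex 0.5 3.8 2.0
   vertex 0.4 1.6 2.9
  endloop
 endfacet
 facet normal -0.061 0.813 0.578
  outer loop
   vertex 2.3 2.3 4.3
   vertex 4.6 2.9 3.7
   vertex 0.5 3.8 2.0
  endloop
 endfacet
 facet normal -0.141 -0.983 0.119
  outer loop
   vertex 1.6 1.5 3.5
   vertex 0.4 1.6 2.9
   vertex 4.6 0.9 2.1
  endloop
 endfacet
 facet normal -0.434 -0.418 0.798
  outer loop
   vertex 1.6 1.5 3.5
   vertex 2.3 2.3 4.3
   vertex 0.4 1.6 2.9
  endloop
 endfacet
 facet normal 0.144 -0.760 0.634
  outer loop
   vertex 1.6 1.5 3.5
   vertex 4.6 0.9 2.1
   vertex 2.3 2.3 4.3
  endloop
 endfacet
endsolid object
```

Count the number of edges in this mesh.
15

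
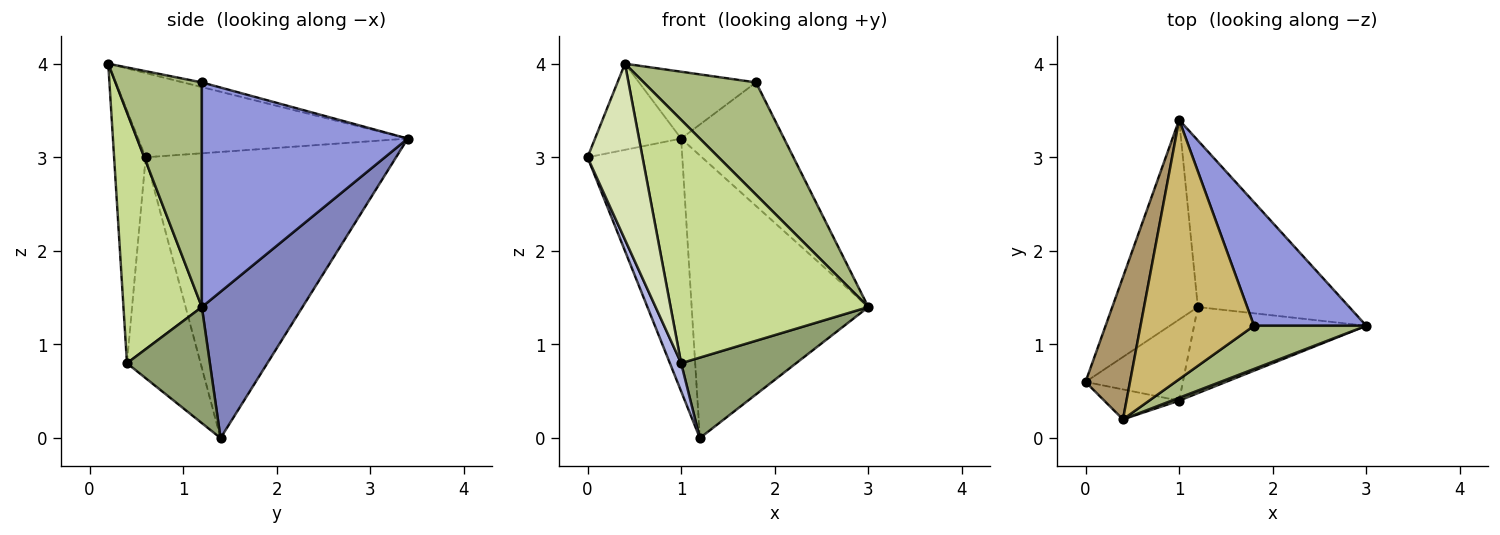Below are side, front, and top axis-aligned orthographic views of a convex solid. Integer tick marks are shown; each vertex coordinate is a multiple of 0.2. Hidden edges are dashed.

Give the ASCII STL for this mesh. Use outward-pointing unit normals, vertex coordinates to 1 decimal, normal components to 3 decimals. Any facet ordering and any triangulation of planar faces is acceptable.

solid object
 facet normal -0.901 0.341 -0.269
  outer loop
   vertex 1.2 1.4 0.0
   vertex 0.0 0.6 3.0
   vertex 1.0 3.4 3.2
  endloop
 endfacet
 facet normal 0.440 0.773 -0.456
  outer loop
   vertex 1.2 1.4 0.0
   vertex 1.0 3.4 3.2
   vertex 3.0 1.2 1.4
  endloop
 endfacet
 facet normal 0.816 0.408 0.408
  outer loop
   vertex 1.8 1.2 3.8
   vertex 3.0 1.2 1.4
   vertex 1.0 3.4 3.2
  endloop
 endfacet
 facet normal -0.906 -0.138 -0.399
  outer loop
   vertex 1.0 0.4 0.8
   vertex 0.0 0.6 3.0
   vertex 1.2 1.4 0.0
  endloop
 endfacet
 facet normal 0.442 -0.613 -0.655
  outer loop
   vertex 1.0 0.4 0.8
   vertex 1.2 1.4 0.0
   vertex 3.0 1.2 1.4
  endloop
 endfacet
 facet normal 0.583 -0.758 0.292
  outer loop
   vertex 0.4 0.2 4.0
   vertex 3.0 1.2 1.4
   vertex 1.8 1.2 3.8
  endloop
 endfacet
 facet normal 0.369 -0.930 0.011
  outer loop
   vertex 0.4 0.2 4.0
   vertex 1.0 0.4 0.8
   vertex 3.0 1.2 1.4
  endloop
 endfacet
 facet normal -0.493 -0.858 -0.146
  outer loop
   vertex 0.4 0.2 4.0
   vertex 0.0 0.6 3.0
   vertex 1.0 0.4 0.8
  endloop
 endfacet
 facet normal -0.851 0.272 0.449
  outer loop
   vertex 0.4 0.2 4.0
   vertex 1.0 3.4 3.2
   vertex 0.0 0.6 3.0
  endloop
 endfacet
 facet normal -0.040 0.249 0.968
  outer loop
   vertex 0.4 0.2 4.0
   vertex 1.8 1.2 3.8
   vertex 1.0 3.4 3.2
  endloop
 endfacet
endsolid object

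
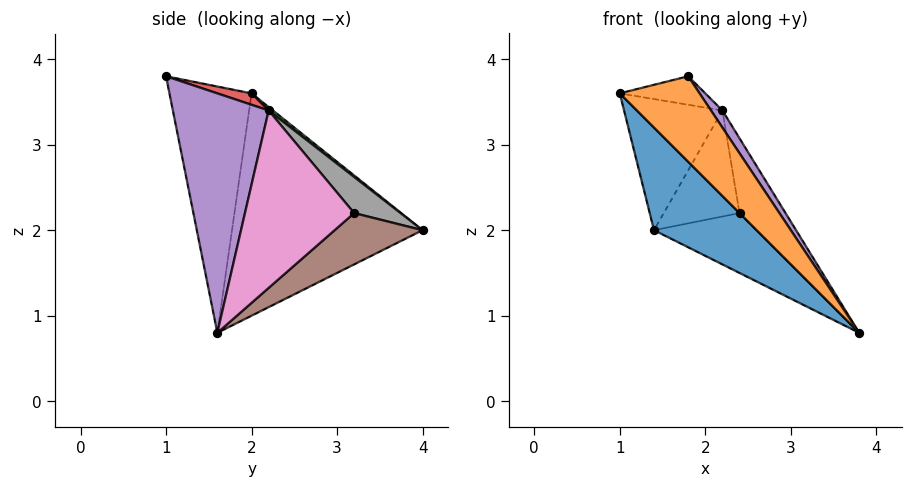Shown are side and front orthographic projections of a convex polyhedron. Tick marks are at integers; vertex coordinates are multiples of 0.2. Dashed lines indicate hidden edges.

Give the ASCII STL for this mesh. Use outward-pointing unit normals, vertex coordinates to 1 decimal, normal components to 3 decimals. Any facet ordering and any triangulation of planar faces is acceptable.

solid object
 facet normal -0.683 -0.368 -0.631
  outer loop
   vertex 1.4 4.0 2.0
   vertex 3.8 1.6 0.8
   vertex 1.0 2.0 3.6
  endloop
 endfacet
 facet normal -0.610 -0.593 -0.525
  outer loop
   vertex 1.8 1.0 3.8
   vertex 1.0 2.0 3.6
   vertex 3.8 1.6 0.8
  endloop
 endfacet
 facet normal 0.027 0.621 0.783
  outer loop
   vertex 2.2 2.2 3.4
   vertex 1.4 4.0 2.0
   vertex 1.0 2.0 3.6
  endloop
 endfacet
 facet normal 0.112 0.280 0.953
  outer loop
   vertex 2.2 2.2 3.4
   vertex 1.0 2.0 3.6
   vertex 1.8 1.0 3.8
  endloop
 endfacet
 facet normal 0.837 -0.100 0.538
  outer loop
   vertex 2.2 2.2 3.4
   vertex 1.8 1.0 3.8
   vertex 3.8 1.6 0.8
  endloop
 endfacet
 facet normal 0.636 0.742 -0.212
  outer loop
   vertex 2.4 3.2 2.2
   vertex 3.8 1.6 0.8
   vertex 1.4 4.0 2.0
  endloop
 endfacet
 facet normal 0.832 0.351 0.431
  outer loop
   vertex 2.4 3.2 2.2
   vertex 2.2 2.2 3.4
   vertex 3.8 1.6 0.8
  endloop
 endfacet
 facet normal 0.409 0.667 0.624
  outer loop
   vertex 2.4 3.2 2.2
   vertex 1.4 4.0 2.0
   vertex 2.2 2.2 3.4
  endloop
 endfacet
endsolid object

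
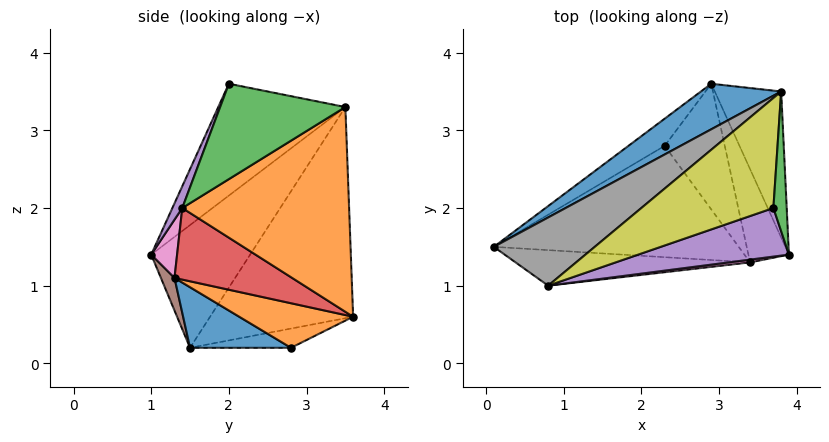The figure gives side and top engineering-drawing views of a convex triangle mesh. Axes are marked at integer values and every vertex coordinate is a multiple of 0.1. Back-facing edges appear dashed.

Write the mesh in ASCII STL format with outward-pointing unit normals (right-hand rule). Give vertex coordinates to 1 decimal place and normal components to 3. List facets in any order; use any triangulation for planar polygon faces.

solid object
 facet normal -0.605 0.763 0.230
  outer loop
   vertex 3.8 3.5 3.3
   vertex 2.9 3.6 0.6
   vertex 0.1 1.5 0.2
  endloop
 endfacet
 facet normal 0.926 0.230 -0.300
  outer loop
   vertex 3.8 3.5 3.3
   vertex 3.9 1.4 2.0
   vertex 2.9 3.6 0.6
  endloop
 endfacet
 facet normal 0.990 -0.038 0.138
  outer loop
   vertex 3.8 3.5 3.3
   vertex 3.7 2.0 3.6
   vertex 3.9 1.4 2.0
  endloop
 endfacet
 facet normal 0.867 0.082 -0.491
  outer loop
   vertex 3.4 1.3 1.1
   vertex 2.9 3.6 0.6
   vertex 3.9 1.4 2.0
  endloop
 endfacet
 facet normal 0.051 -0.933 0.356
  outer loop
   vertex 0.8 1.0 1.4
   vertex 3.9 1.4 2.0
   vertex 3.7 2.0 3.6
  endloop
 endfacet
 facet normal 0.057 -0.909 -0.412
  outer loop
   vertex 0.8 1.0 1.4
   vertex 0.1 1.5 0.2
   vertex 3.4 1.3 1.1
  endloop
 endfacet
 facet normal 0.120 -0.992 0.044
  outer loop
   vertex 0.8 1.0 1.4
   vertex 3.4 1.3 1.1
   vertex 3.9 1.4 2.0
  endloop
 endfacet
 facet normal -0.706 0.406 0.581
  outer loop
   vertex 0.8 1.0 1.4
   vertex 3.8 3.5 3.3
   vertex 0.1 1.5 0.2
  endloop
 endfacet
 facet normal -0.634 0.192 0.749
  outer loop
   vertex 0.8 1.0 1.4
   vertex 3.7 2.0 3.6
   vertex 3.8 3.5 3.3
  endloop
 endfacet
 facet normal -0.367 0.621 -0.692
  outer loop
   vertex 2.3 2.8 0.2
   vertex 0.1 1.5 0.2
   vertex 2.9 3.6 0.6
  endloop
 endfacet
 facet normal 0.222 -0.376 -0.899
  outer loop
   vertex 2.3 2.8 0.2
   vertex 3.4 1.3 1.1
   vertex 0.1 1.5 0.2
  endloop
 endfacet
 facet normal 0.595 -0.045 -0.802
  outer loop
   vertex 2.3 2.8 0.2
   vertex 2.9 3.6 0.6
   vertex 3.4 1.3 1.1
  endloop
 endfacet
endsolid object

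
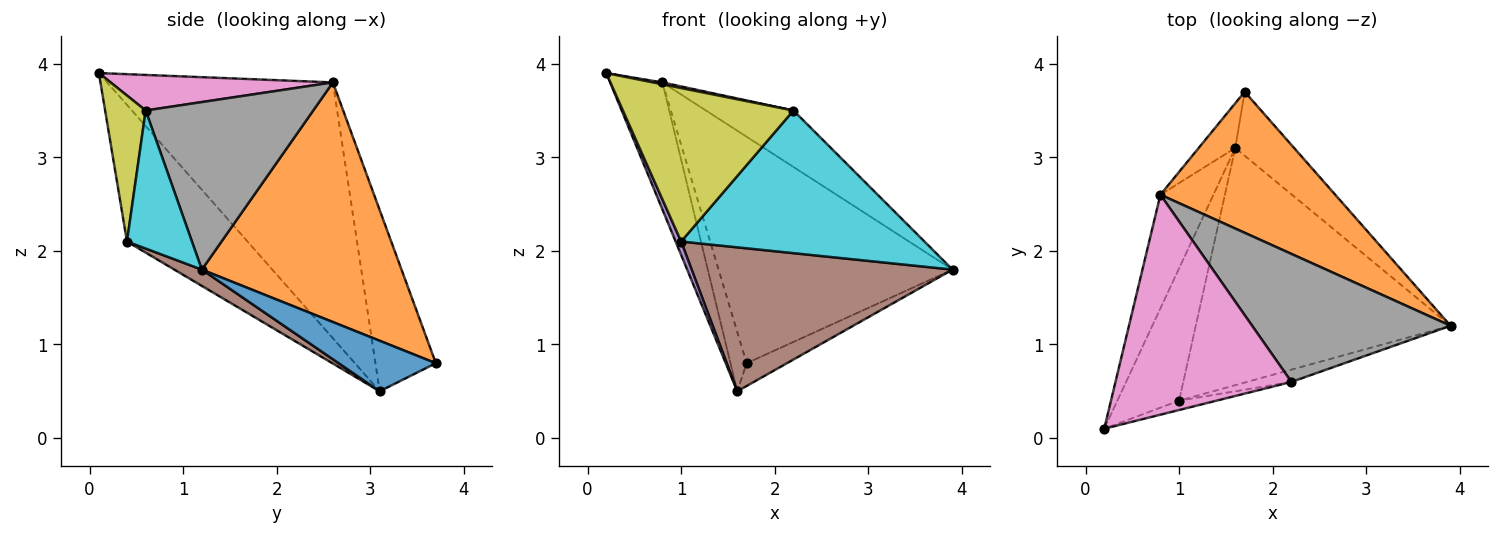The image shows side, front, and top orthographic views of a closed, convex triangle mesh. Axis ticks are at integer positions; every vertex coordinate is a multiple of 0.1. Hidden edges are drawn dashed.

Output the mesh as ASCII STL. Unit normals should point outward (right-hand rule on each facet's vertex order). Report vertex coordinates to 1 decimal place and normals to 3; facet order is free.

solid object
 facet normal 0.629 0.261 -0.732
  outer loop
   vertex 1.6 3.1 0.5
   vertex 1.7 3.7 0.8
   vertex 3.9 1.2 1.8
  endloop
 endfacet
 facet normal 0.587 0.687 0.428
  outer loop
   vertex 0.8 2.6 3.8
   vertex 3.9 1.2 1.8
   vertex 1.7 3.7 0.8
  endloop
 endfacet
 facet normal -0.955 0.221 -0.198
  outer loop
   vertex 0.8 2.6 3.8
   vertex 1.6 3.1 0.5
   vertex 0.2 0.1 3.9
  endloop
 endfacet
 facet normal -0.948 0.254 -0.191
  outer loop
   vertex 0.8 2.6 3.8
   vertex 1.7 3.7 0.8
   vertex 1.6 3.1 0.5
  endloop
 endfacet
 facet normal -0.910 -0.042 -0.412
  outer loop
   vertex 1.0 0.4 2.1
   vertex 0.2 0.1 3.9
   vertex 1.6 3.1 0.5
  endloop
 endfacet
 facet normal 0.055 -0.518 -0.854
  outer loop
   vertex 1.0 0.4 2.1
   vertex 1.6 3.1 0.5
   vertex 3.9 1.2 1.8
  endloop
 endfacet
 facet normal 0.198 -0.008 0.980
  outer loop
   vertex 2.2 0.6 3.5
   vertex 0.8 2.6 3.8
   vertex 0.2 0.1 3.9
  endloop
 endfacet
 facet normal 0.611 0.319 0.724
  outer loop
   vertex 2.2 0.6 3.5
   vertex 3.9 1.2 1.8
   vertex 0.8 2.6 3.8
  endloop
 endfacet
 facet normal 0.231 -0.971 -0.059
  outer loop
   vertex 2.2 0.6 3.5
   vertex 0.2 0.1 3.9
   vertex 1.0 0.4 2.1
  endloop
 endfacet
 facet normal 0.257 -0.963 -0.083
  outer loop
   vertex 2.2 0.6 3.5
   vertex 1.0 0.4 2.1
   vertex 3.9 1.2 1.8
  endloop
 endfacet
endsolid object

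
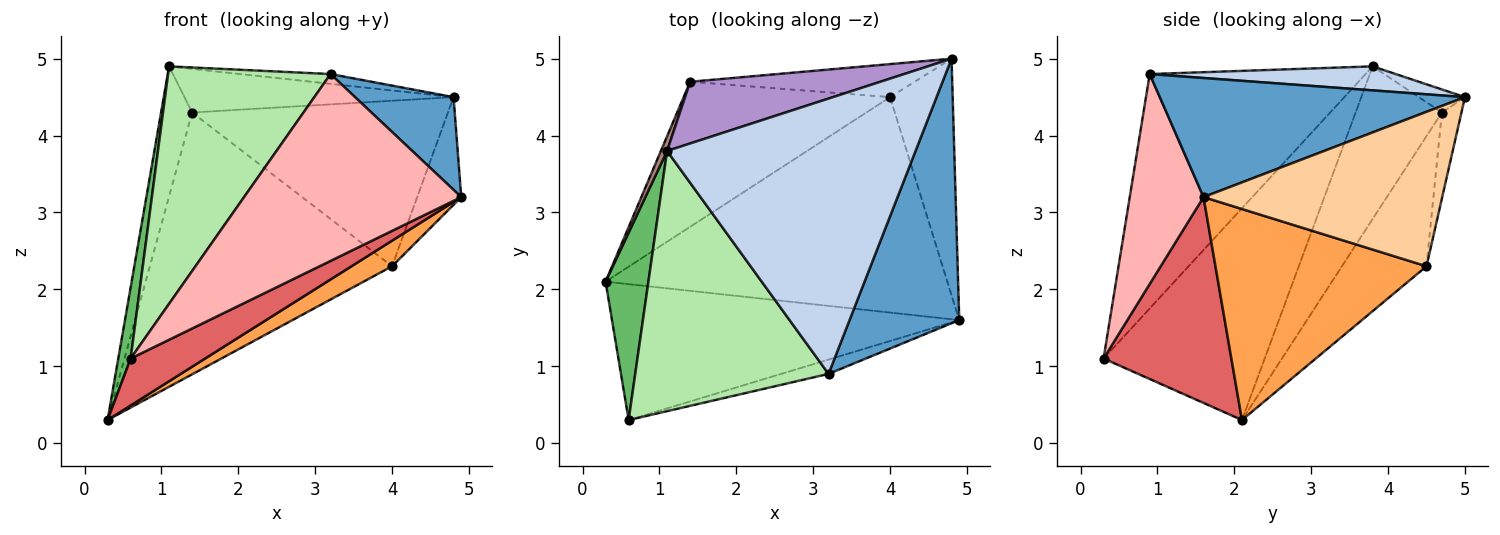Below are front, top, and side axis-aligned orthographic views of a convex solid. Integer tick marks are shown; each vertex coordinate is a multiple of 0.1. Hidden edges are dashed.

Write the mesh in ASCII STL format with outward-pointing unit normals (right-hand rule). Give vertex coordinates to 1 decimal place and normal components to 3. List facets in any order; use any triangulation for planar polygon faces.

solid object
 facet normal 0.716 -0.231 0.659
  outer loop
   vertex 3.2 0.9 4.8
   vertex 4.9 1.6 3.2
   vertex 4.8 5.0 4.5
  endloop
 endfacet
 facet normal 0.096 0.035 0.995
  outer loop
   vertex 3.2 0.9 4.8
   vertex 4.8 5.0 4.5
   vertex 1.1 3.8 4.9
  endloop
 endfacet
 facet normal 0.523 -0.100 -0.847
  outer loop
   vertex 4.0 4.5 2.3
   vertex 4.9 1.6 3.2
   vertex 0.3 2.1 0.3
  endloop
 endfacet
 facet normal 0.913 0.169 -0.370
  outer loop
   vertex 4.0 4.5 2.3
   vertex 4.8 5.0 4.5
   vertex 4.9 1.6 3.2
  endloop
 endfacet
 facet normal -0.977 -0.075 0.198
  outer loop
   vertex 0.6 0.3 1.1
   vertex 1.1 3.8 4.9
   vertex 0.3 2.1 0.3
  endloop
 endfacet
 facet normal -0.667 -0.502 0.550
  outer loop
   vertex 0.6 0.3 1.1
   vertex 3.2 0.9 4.8
   vertex 1.1 3.8 4.9
  endloop
 endfacet
 facet normal 0.489 -0.285 -0.825
  outer loop
   vertex 0.6 0.3 1.1
   vertex 0.3 2.1 0.3
   vertex 4.9 1.6 3.2
  endloop
 endfacet
 facet normal 0.321 -0.944 -0.072
  outer loop
   vertex 0.6 0.3 1.1
   vertex 4.9 1.6 3.2
   vertex 3.2 0.9 4.8
  endloop
 endfacet
 facet normal -0.098 0.575 0.813
  outer loop
   vertex 1.4 4.7 4.3
   vertex 1.1 3.8 4.9
   vertex 4.8 5.0 4.5
  endloop
 endfacet
 facet normal -0.075 0.978 -0.195
  outer loop
   vertex 1.4 4.7 4.3
   vertex 4.8 5.0 4.5
   vertex 4.0 4.5 2.3
  endloop
 endfacet
 facet normal -0.940 0.339 0.038
  outer loop
   vertex 1.4 4.7 4.3
   vertex 0.3 2.1 0.3
   vertex 1.1 3.8 4.9
  endloop
 endfacet
 facet normal -0.292 0.837 -0.463
  outer loop
   vertex 1.4 4.7 4.3
   vertex 4.0 4.5 2.3
   vertex 0.3 2.1 0.3
  endloop
 endfacet
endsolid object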